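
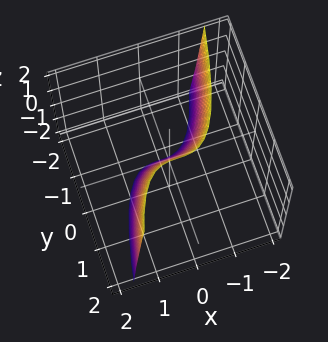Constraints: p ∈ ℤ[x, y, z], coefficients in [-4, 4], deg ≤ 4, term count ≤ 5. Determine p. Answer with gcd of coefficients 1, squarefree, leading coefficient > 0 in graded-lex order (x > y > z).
First, the degree is 3 — the shape is more complex than any degree-2 surface.
Then, against the integer gridlines: one x-axis crossing is at x = 0; it crosses the z-axis at the gridline z = 0; it meets the y-axis at y = 0 (among the integer gridlines).
Finally, fitting integer coefficients to these (and the overall shape) gives p.

2*x^3 - 3*y + z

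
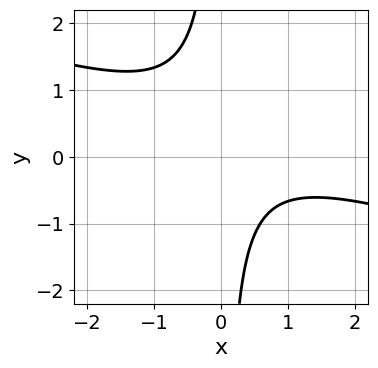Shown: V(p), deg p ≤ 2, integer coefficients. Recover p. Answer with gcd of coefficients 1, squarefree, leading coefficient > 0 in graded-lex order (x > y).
x^2 + 3*x*y - x + 2

Degree: no degree-1 curve has this shape, so deg p = 2.
Observable constraints: it misses every integer gridline on the x-axis; it misses every integer gridline on the y-axis.
Assembling these constraints gives the stated polynomial.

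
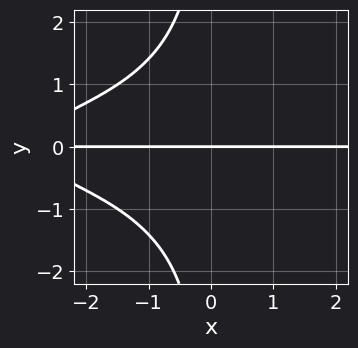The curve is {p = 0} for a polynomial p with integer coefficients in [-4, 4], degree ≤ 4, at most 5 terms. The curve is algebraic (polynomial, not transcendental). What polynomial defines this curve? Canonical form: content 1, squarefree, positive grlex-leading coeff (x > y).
x*y^3 + x*y + 3*y

First, the degree is 4 — a generic line meets the curve in up to 4 points.
Next, checking where it meets the axes: one y-axis crossing is at y = 0; every point of the x-axis in the box is on the curve.
Finally, solving for integer coefficients yields p as stated.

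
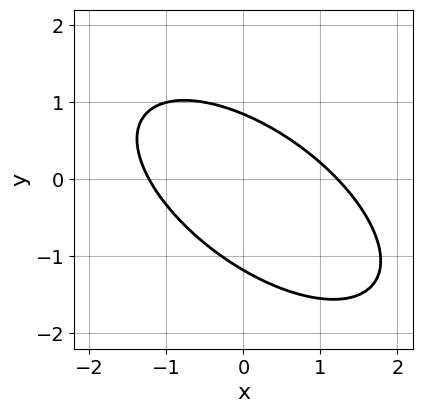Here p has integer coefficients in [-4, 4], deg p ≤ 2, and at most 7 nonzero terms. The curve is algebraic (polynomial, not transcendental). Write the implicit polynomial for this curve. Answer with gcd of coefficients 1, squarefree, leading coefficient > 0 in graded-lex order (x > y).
2*x^2 + 3*x*y + 3*y^2 + y - 3

1. Degree: a generic line meets the curve in up to 2 points, so deg p = 2.
2. Solving for integer coefficients yields p as stated.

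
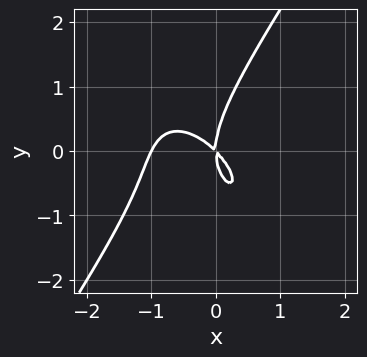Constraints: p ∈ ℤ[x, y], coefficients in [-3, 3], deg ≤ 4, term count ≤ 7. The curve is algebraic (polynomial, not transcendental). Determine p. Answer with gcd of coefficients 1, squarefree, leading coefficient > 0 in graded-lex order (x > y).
deg p = 3. The shape is more complex than any degree-2 curve.
From the axis intercepts and sections: it meets the y-axis at y = 0 (among the integer gridlines); among the integer gridlines, it crosses the x-axis at x ∈ {-1, 0}.
Fitting integer coefficients to these (and the overall shape) gives p.

2*x^3 + x^2*y - y^3 + 2*x^2 + 2*x*y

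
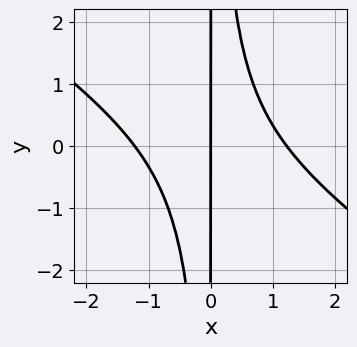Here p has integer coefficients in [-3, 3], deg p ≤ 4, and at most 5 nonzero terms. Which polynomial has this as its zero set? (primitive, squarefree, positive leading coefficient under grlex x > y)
1. The degree is 3 — a generic line meets the curve in up to 3 points.
2. From the visible intercepts: the visible y-axis segment lies entirely on the curve; it meets the x-axis at x = 0 (among the integer gridlines).
3. Together with the visible shape, these determine p as stated.

2*x^3 + 3*x^2*y - 3*x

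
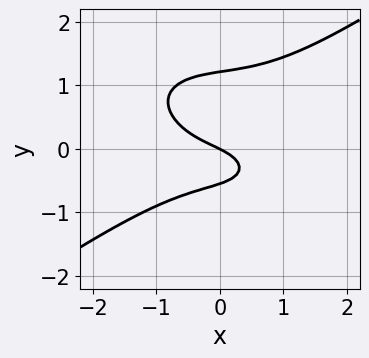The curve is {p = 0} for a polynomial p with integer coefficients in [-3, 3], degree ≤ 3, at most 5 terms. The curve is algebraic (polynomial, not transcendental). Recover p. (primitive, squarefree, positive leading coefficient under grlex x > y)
x^3 - 3*y^3 + 2*y^2 + x + 2*y

(a) The degree is 3 — a generic line meets the curve in up to 3 points.
(b) From the visible intercepts: it crosses the y-axis at the gridline y = 0; it crosses the x-axis at the gridline x = 0.
(c) Solving for integer coefficients yields p as stated.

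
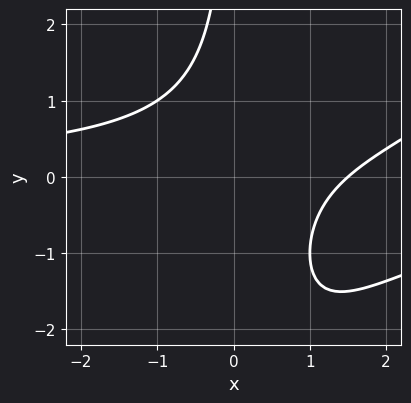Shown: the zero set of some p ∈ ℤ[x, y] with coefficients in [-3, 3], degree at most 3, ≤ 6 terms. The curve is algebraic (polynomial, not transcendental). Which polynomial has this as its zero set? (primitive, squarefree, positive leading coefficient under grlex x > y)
x^2*y - x*y^2 - 3*x*y + 2*x - 3

Degree: no degree-2 curve has this shape, so deg p = 3.
From the visible intercepts: it misses every integer gridline on the y-axis.
Matching integer coefficients to the picture gives p.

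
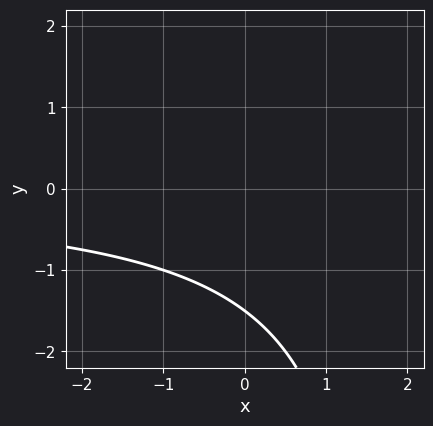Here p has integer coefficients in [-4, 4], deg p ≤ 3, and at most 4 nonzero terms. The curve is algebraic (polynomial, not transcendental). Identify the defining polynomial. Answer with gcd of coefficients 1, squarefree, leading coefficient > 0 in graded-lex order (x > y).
Degree: no degree-1 curve has this shape, so deg p = 2.
Checking where it meets the axes: the curve avoids every integer x-axis point in the box.
Together with the visible shape, these determine p as stated.

x*y - 2*y - 3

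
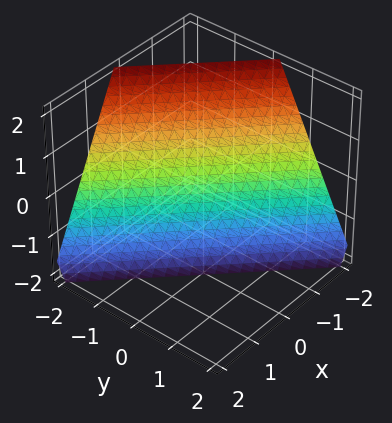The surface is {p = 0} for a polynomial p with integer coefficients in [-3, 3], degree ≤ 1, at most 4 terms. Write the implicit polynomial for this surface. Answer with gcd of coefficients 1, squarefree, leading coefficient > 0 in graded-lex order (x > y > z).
2*x + 2*y + z + 2

(a) The degree is 1 — every cross-section is a straight line — this is a plane.
(b) Observable constraints: it crosses the x-axis at the gridline x = -1; it crosses the y-axis at the gridline y = -1; one z-axis crossing is at z = -2.
(c) Putting this together gives p.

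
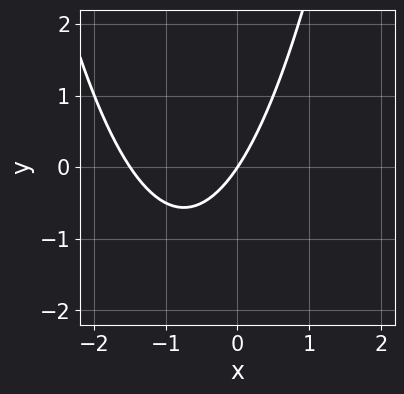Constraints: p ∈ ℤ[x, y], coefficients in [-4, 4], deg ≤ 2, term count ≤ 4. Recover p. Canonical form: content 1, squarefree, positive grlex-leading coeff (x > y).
2*x^2 + 3*x - 2*y

(a) deg p = 2. The shape is more complex than any degree-1 curve.
(b) From the axis intercepts and sections: it crosses the x-axis at the gridline x = 0; one y-axis crossing is at y = 0.
(c) These observations pin down the coefficients.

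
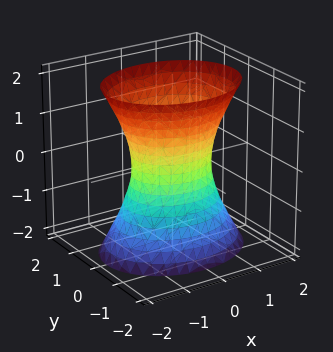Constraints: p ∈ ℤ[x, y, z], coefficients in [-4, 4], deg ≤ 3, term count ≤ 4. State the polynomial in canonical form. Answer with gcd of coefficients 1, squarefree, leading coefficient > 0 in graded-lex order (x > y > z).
The degree is 2 — an hourglass — one-sheet hyperboloid; a quadric.
Symmetries: mirror symmetry y ↦ −y ⇒ only even powers of y; the x ↦ −x reflection is a symmetry, so x appears only in even powers; mirror symmetry z ↦ −z ⇒ only even powers of z.
Reading off the gridlines: the x-axis gridline crossings are at x ∈ {-1, 1}; it misses every integer gridline on the z-axis.
Together with the visible shape, these determine p as stated.

2*x^2 + 3*y^2 - z^2 - 2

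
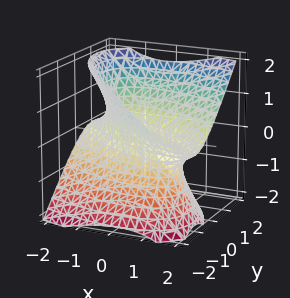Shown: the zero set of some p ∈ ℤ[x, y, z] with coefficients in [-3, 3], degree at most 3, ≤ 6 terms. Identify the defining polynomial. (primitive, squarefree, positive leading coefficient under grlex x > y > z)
x^2 + 2*x*y - 2*x*z + 2*y^2 - 2*z^2 - 2

(a) deg p = 2.
(b) From the axis intercepts and sections: among the integer gridlines, it crosses the y-axis at y ∈ {-1, 1}; no z-intercept at any integer in the box.
(c) The integer polynomial consistent with all of this is the stated p.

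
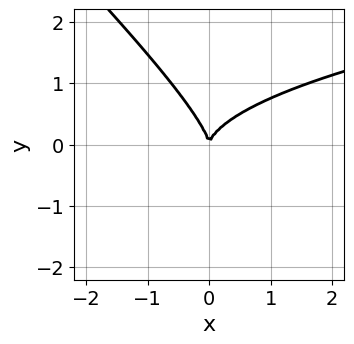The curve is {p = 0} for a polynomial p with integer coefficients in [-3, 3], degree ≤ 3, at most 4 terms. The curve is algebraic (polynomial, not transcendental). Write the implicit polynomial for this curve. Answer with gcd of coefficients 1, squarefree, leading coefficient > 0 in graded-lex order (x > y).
First, deg p = 3. A generic line meets the curve in up to 3 points.
Then, reading off the gridlines: it crosses the y-axis at the gridline y = 0; one x-axis crossing is at x = 0.
Finally, the integer polynomial consistent with all of this is the stated p.

x*y^2 + y^3 - x^2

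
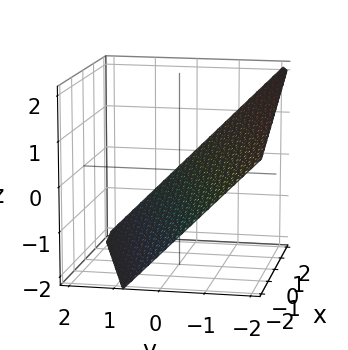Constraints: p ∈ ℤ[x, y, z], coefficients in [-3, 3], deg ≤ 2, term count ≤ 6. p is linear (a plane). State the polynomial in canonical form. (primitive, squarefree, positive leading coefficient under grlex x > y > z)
(a) Degree: the surface is flat (a plane), so deg p = 1.
(b) Against the integer gridlines: it crosses the x-axis at the gridline x = 2.
(c) Solving for integer coefficients yields p as stated.

x - 3*y - 3*z - 2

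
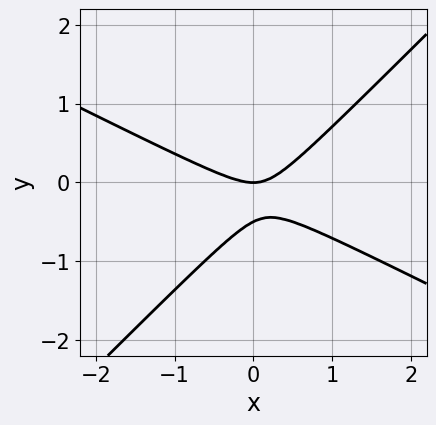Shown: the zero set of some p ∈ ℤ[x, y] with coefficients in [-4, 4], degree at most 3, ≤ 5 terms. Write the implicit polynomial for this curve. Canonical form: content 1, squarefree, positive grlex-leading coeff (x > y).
First, deg p = 2. A generic line meets the curve in up to 2 points.
Next, checking where it meets the axes: it meets the y-axis at y = 0 (among the integer gridlines); it crosses the x-axis at the gridline x = 0.
Finally, putting this together gives p.

x^2 + x*y - 2*y^2 - y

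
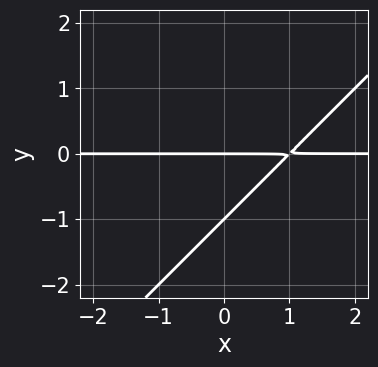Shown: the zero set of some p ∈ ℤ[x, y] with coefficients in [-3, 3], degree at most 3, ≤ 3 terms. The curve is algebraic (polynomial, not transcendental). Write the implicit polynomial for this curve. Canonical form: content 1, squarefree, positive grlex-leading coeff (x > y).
x*y - y^2 - y

First, degree: a generic line meets the curve in up to 2 points, so deg p = 2.
Then, checking where it meets the axes: every point of the x-axis in the box is on the curve; among the integer gridlines, it crosses the y-axis at y ∈ {-1, 0}.
Finally, the integer polynomial consistent with all of this is the stated p.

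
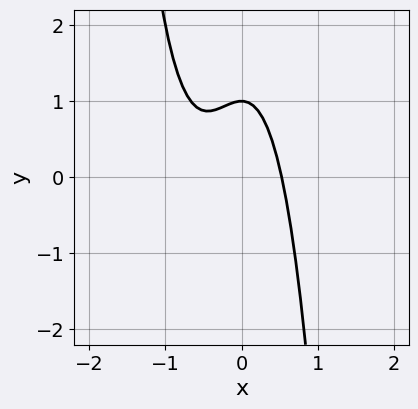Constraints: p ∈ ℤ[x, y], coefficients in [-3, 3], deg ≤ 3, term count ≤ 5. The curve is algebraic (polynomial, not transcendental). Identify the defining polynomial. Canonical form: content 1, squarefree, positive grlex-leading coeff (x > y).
3*x^3 + 2*x^2 + y - 1

1. Degree: the shape is more complex than any degree-2 curve, so deg p = 3.
2. From the axis intercepts and sections: it meets the y-axis at y = 1 (among the integer gridlines).
3. Together with the visible shape, these determine p as stated.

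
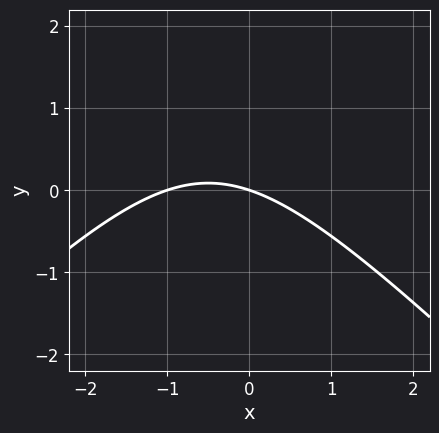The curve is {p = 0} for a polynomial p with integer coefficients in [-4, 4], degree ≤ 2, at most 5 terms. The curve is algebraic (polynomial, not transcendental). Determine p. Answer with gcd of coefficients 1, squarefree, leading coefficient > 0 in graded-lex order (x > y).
x^2 - y^2 + x + 3*y

(a) deg p = 2.
(b) Reading off the gridlines: among the integer gridlines, it crosses the x-axis at x ∈ {-1, 0}; one y-axis crossing is at y = 0.
(c) Matching integer coefficients to the picture gives p.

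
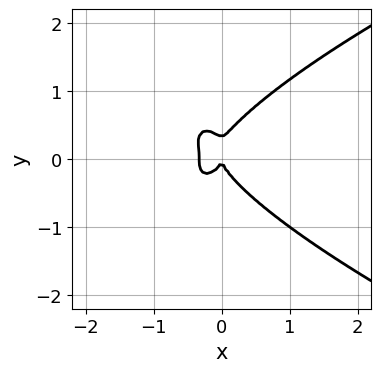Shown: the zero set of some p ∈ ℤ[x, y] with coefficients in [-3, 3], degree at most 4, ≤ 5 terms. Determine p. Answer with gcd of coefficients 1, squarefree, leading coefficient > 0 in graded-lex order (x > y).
1. Degree: a generic line meets the curve in up to 4 points, so deg p = 4.
2. Observable constraints: one x-axis crossing is at x = 0; one y-axis crossing is at y = 0.
3. These observations pin down the coefficients.

3*y^4 - 3*x^3 - y^3 - x^2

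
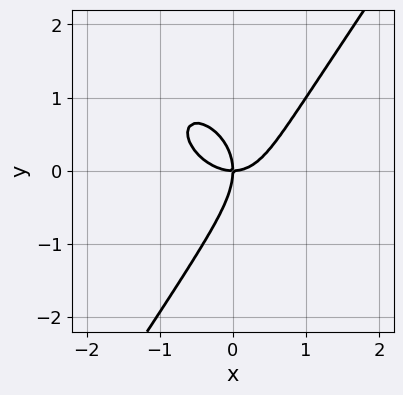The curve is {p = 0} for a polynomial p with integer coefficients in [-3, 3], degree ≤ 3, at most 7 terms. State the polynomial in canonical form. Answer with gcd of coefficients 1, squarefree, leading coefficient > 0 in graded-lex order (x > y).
3*x^3 + x^2*y + x*y^2 - 2*y^3 - 3*x*y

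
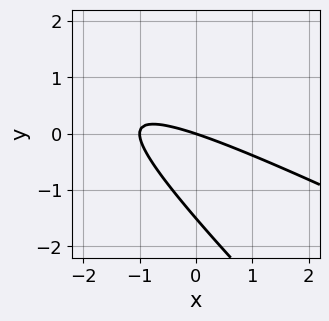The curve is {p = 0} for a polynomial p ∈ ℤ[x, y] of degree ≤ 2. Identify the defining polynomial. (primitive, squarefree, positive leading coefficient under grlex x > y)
First, degree: a generic line meets the curve in up to 2 points, so deg p = 2.
Then, from the visible intercepts: it meets the y-axis at y = 0 (among the integer gridlines); among the integer gridlines, it crosses the x-axis at x ∈ {-1, 0}.
Finally, assembling these constraints gives the stated polynomial.

x^2 + 3*x*y + 2*y^2 + x + 3*y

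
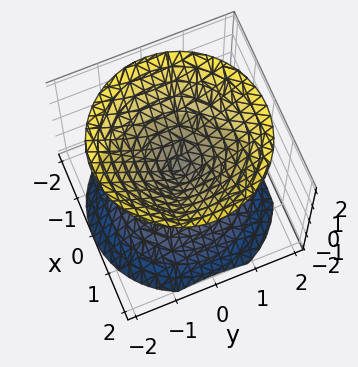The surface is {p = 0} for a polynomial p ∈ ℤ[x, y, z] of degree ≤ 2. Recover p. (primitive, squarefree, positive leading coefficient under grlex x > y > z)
x^2 + y^2 - z^2

(a) I count 2 distinct pieces. Treating them together as one polynomial.
(b) Degree: two nappes meeting at a single point; a quadric, so deg p = 2.
(c) Symmetries: the z-axis is an axis of rotation, so x and y enter only as x² + y²; mirror symmetry z ↦ −z ⇒ only even powers of z.
(d) Checking where it meets the axes: a circular section at z = -1 has radius exactly 1; it meets the y-axis at y = 0 (among the integer gridlines); one x-axis crossing is at x = 0.
(e) Matching integer coefficients to the picture gives p.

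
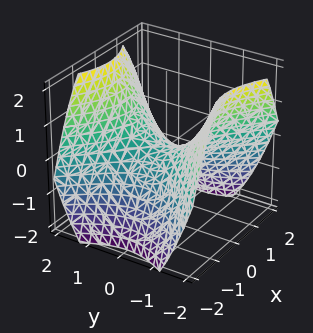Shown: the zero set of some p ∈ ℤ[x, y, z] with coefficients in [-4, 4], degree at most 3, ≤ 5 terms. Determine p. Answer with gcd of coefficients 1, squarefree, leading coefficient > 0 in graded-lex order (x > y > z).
2*x^2 - 2*y^2 + 3*z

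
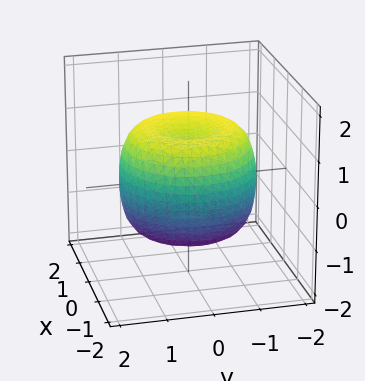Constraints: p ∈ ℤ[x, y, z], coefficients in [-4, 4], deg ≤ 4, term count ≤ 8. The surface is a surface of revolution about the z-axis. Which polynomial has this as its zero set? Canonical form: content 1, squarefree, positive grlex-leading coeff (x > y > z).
2*x^4 + 4*x^2*y^2 + 2*y^4 - 3*x^2 - 3*y^2 + 3*z^2 - 3

deg p = 4. A generic line meets the surface in up to 4 points.
Symmetries: the surface is invariant under rotation about z: p = q(x² + y², z).
Reading off the gridlines: a circular section at z = 0 has radius between 1 and 2; among the integer gridlines, it crosses the z-axis at z ∈ {-1, 1}.
Putting this together gives p.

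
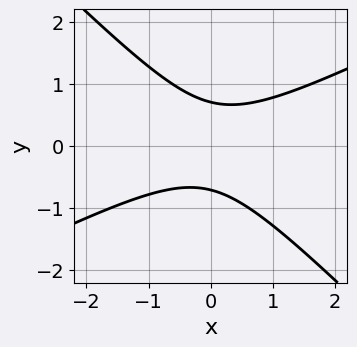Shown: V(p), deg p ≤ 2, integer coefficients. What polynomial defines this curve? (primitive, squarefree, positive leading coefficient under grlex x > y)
1. The degree is 2 — no degree-1 curve has this shape.
2. From the axis intercepts and sections: the curve avoids every integer x-axis point in the box.
3. Putting this together gives p.

x^2 - x*y - 2*y^2 + 1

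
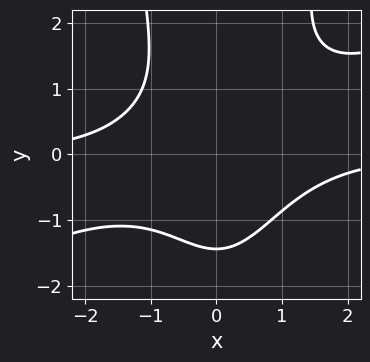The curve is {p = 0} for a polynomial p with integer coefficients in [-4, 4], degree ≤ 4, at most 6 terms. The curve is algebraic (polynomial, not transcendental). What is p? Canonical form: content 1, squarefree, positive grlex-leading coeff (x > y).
x^3*y - 2*x^2*y^2 + y^3 + 3

(a) Degree: no degree-3 curve has this shape, so deg p = 4.
(b) From the axis intercepts and sections: no x-intercept at any integer in the box.
(c) Together with the visible shape, these determine p as stated.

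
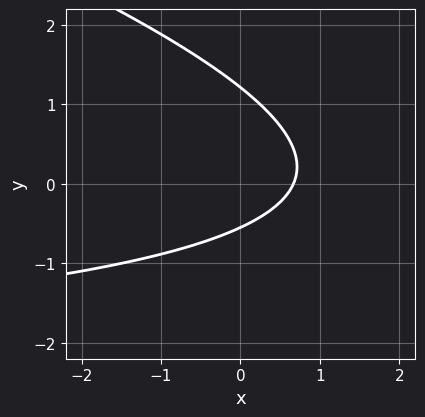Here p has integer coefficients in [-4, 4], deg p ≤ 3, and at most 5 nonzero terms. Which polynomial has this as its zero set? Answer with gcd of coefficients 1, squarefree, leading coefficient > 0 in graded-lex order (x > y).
x*y + 3*y^2 + 3*x - 2*y - 2

The degree is 2 — a generic line meets the curve in up to 2 points.
Solving for integer coefficients yields p as stated.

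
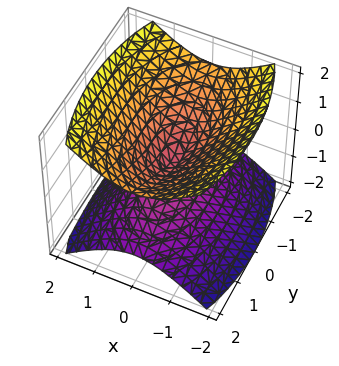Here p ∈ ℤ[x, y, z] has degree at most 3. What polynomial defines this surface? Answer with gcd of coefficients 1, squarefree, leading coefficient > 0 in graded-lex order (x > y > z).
3*x^2 + y^2 - 3*z^2

There are 2 components. Treating them together as one polynomial.
deg p = 2. A double cone through the origin; a quadric.
Symmetries: it's symmetric under y → −y, forcing even powers of y; it's symmetric under x → −x, forcing even powers of x; it's symmetric under z → −z, forcing even powers of z.
From the axis intercepts and sections: it crosses the y-axis at the gridline y = 0; it crosses the x-axis at the gridline x = 0.
Putting this together gives p.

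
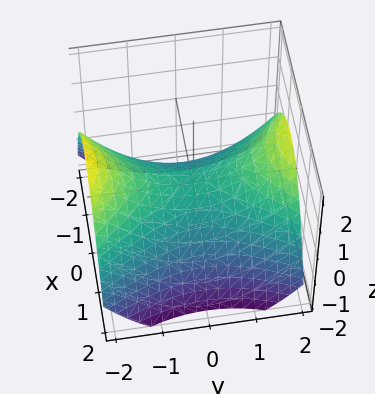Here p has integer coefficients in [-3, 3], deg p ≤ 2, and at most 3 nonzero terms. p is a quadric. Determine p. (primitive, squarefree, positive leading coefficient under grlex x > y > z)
2*x^2 - y^2 + 3*z

First, degree: a hyperbolic paraboloid; a quadric, so deg p = 2.
Next, symmetries: the y ↦ −y reflection is a symmetry, so y appears only in even powers; mirror symmetry x ↦ −x ⇒ only even powers of x.
Next, reading off the gridlines: one y-axis crossing is at y = 0; it meets the x-axis at x = 0 (among the integer gridlines).
Finally, putting this together gives p.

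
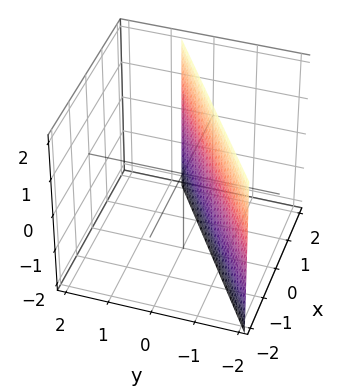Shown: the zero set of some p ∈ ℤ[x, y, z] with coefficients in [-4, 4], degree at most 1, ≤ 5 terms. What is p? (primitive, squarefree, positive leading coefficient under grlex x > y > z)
2*x - 3*y - 2

(a) deg p = 1. The surface is flat (a plane).
(b) Observable constraints: it meets the x-axis at x = 1 (among the integer gridlines); the surface avoids every integer z-axis point in the box.
(c) Putting this together gives p.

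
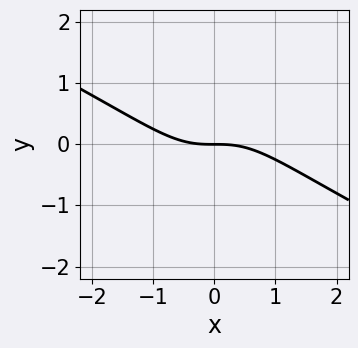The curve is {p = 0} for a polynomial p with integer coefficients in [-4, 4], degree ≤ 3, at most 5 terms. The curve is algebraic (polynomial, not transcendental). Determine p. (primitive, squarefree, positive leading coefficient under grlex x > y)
x^3 + 2*x^2*y + 2*y

First, degree: no degree-2 curve has this shape, so deg p = 3.
Next, observable constraints: it crosses the x-axis at the gridline x = 0; it crosses the y-axis at the gridline y = 0.
Finally, together with the visible shape, these determine p as stated.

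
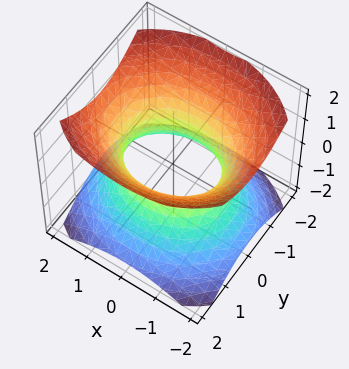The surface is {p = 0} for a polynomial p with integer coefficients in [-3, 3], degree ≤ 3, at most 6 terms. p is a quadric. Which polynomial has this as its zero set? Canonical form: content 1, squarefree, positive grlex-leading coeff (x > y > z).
1. deg p = 2.
2. Symmetries: the x ↦ −x reflection is a symmetry, so x appears only in even powers; it's symmetric under y → −y, forcing even powers of y; it's symmetric under z → −z, forcing even powers of z.
3. Against the integer gridlines: the surface avoids every integer z-axis point in the box; the y-axis gridline crossings are at y ∈ {-1, 1}.
4. Putting this together gives p.

2*x^2 + 3*y^2 - 3*z^2 - 3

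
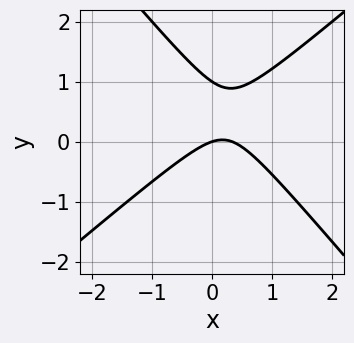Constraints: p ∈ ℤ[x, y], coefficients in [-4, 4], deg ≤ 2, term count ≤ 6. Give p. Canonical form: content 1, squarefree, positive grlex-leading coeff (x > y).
1. deg p = 2. The shape is more complex than any degree-1 curve.
2. From the axis intercepts and sections: among the integer gridlines, it crosses the y-axis at y ∈ {0, 1}; it crosses the x-axis at the gridline x = 0.
3. Assembling these constraints gives the stated polynomial.

3*x^2 - x*y - 3*y^2 - x + 3*y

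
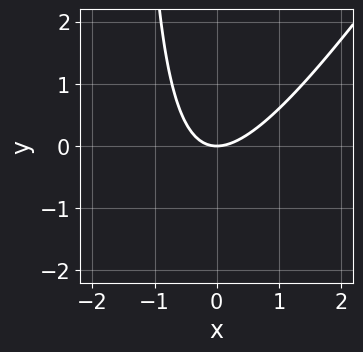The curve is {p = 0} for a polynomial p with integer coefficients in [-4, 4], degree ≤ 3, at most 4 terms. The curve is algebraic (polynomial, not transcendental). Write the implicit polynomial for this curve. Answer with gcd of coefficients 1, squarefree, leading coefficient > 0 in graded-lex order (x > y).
First, the degree is 2 — the shape is more complex than any degree-1 curve.
Next, against the integer gridlines: it meets the x-axis at x = 0 (among the integer gridlines); one y-axis crossing is at y = 0.
Finally, putting this together gives p.

3*x^2 - 2*x*y - 3*y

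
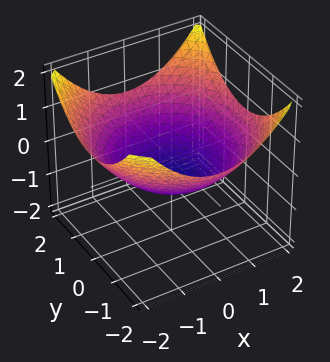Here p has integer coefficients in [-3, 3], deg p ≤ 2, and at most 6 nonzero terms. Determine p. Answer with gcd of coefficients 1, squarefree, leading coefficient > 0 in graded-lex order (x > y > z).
x^2 + y^2 - 3*z - 2

First, deg p = 2. The shape is more complex than any degree-1 surface.
Next, symmetries: the surface is invariant under rotation about z: p = q(x² + y², z).
Next, observable constraints: a circular section at z = 0 has radius between 1 and 2.
Finally, putting this together gives p.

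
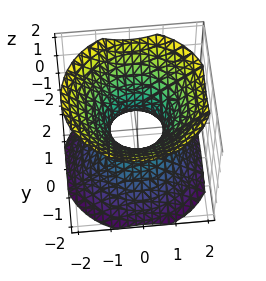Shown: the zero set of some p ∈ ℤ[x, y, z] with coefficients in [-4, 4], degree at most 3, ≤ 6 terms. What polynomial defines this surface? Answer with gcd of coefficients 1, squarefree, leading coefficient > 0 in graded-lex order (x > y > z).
3*x^2 + 3*y^2 - 3*z^2 - 2

1. The degree is 2 — no degree-1 surface has this shape.
2. Symmetries: the z-axis is an axis of rotation, so x and y enter only as x² + y².
3. Checking where it meets the axes: a circular section at z = 1 has radius between 1 and 2; no z-intercept at any integer in the box.
4. Putting this together gives p.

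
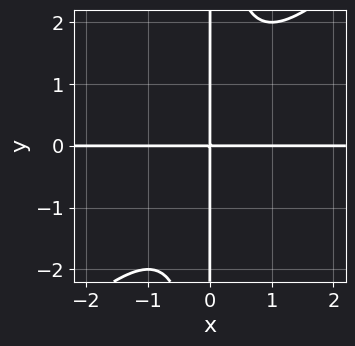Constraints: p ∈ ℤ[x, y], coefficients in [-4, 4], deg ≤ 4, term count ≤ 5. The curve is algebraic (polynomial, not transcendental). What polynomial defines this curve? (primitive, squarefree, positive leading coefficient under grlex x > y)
First, the degree is 4 — a generic line meets the curve in up to 4 points.
Then, from the visible intercepts: every point of the y-axis in the box is on the curve; the visible x-axis segment lies entirely on the curve.
Finally, putting this together gives p.

x^3*y - x^2*y^2 + x*y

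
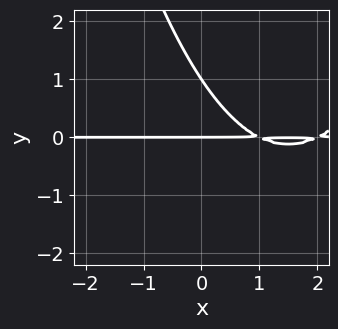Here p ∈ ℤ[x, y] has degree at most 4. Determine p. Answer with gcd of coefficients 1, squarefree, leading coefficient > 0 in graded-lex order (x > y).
x^2*y - 3*x*y - 2*y^2 + 2*y

(a) The degree is 3 — no degree-2 curve has this shape.
(b) Checking where it meets the axes: among the integer gridlines, it crosses the y-axis at y ∈ {0, 1}; every point of the x-axis in the box is on the curve.
(c) Putting this together gives p.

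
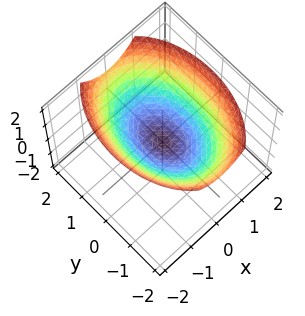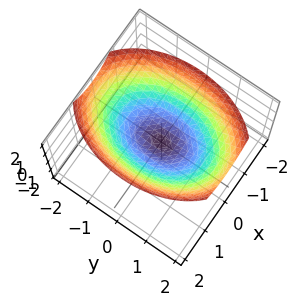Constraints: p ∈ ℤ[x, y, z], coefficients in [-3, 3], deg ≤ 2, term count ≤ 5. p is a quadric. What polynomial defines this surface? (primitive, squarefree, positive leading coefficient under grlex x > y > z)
2*x^2 + y^2 - 3*z

First, degree: a single bowl opening along one axis; a quadric, so deg p = 2.
Next, symmetries: the y ↦ −y reflection is a symmetry, so y appears only in even powers; mirror symmetry x ↦ −x ⇒ only even powers of x.
Next, checking where it meets the axes: it meets the z-axis at z = 0 (among the integer gridlines); one y-axis crossing is at y = 0; one x-axis crossing is at x = 0.
Finally, the integer polynomial consistent with all of this is the stated p.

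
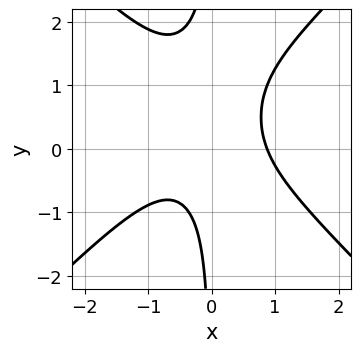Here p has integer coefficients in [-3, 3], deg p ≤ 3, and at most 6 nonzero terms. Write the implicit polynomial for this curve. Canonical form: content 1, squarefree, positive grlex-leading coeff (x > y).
First, the degree is 3 — no degree-2 curve has this shape.
Next, observable constraints: the curve avoids every integer y-axis point in the box.
Finally, solving for integer coefficients yields p as stated.

3*x^3 - 3*x*y^2 + 3*x*y - 2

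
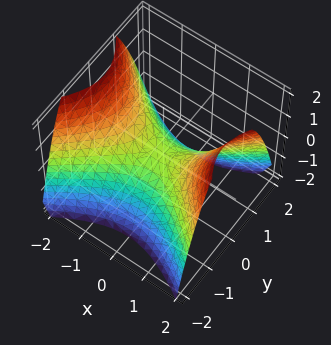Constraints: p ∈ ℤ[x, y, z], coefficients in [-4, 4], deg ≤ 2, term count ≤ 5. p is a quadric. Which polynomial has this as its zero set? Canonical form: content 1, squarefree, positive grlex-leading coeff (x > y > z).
1. Degree: a saddle surface; a quadric, so deg p = 2.
2. Symmetries: it's symmetric under x → −x, forcing even powers of x; the y ↦ −y reflection is a symmetry, so y appears only in even powers.
3. Checking where it meets the axes: it meets the y-axis at y = 0 (among the integer gridlines); one x-axis crossing is at x = 0; it crosses the z-axis at the gridline z = 0.
4. Solving for integer coefficients yields p as stated.

2*x^2 - 3*y^2 - 3*z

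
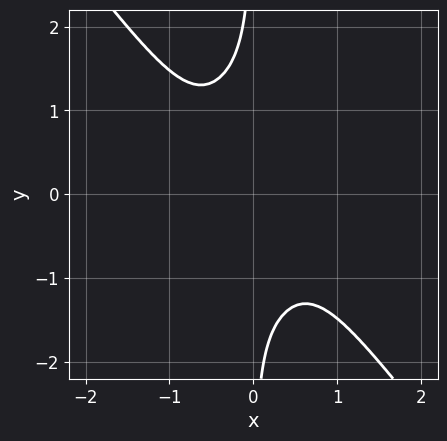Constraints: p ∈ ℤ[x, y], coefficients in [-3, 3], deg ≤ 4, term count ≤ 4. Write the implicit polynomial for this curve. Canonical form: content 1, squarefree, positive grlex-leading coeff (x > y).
3*x^4 - x^3*y + 2*x*y^3 + 2

(a) deg p = 4.
(b) From the axis intercepts and sections: it misses every integer gridline on the y-axis; it misses every integer gridline on the x-axis.
(c) Putting this together gives p.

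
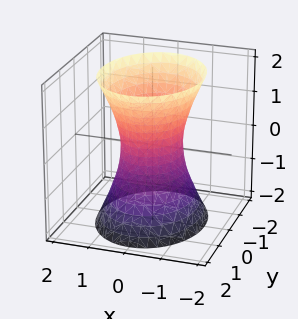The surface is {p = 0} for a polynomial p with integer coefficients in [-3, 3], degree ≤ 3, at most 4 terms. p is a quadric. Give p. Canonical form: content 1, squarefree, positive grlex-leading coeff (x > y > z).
First, deg p = 2. An hourglass — one-sheet hyperboloid; a quadric.
Next, symmetries: the z ↦ −z reflection is a symmetry, so z appears only in even powers; mirror symmetry x ↦ −x ⇒ only even powers of x; it's symmetric under y → −y, forcing even powers of y.
Then, from the axis intercepts and sections: the surface avoids every integer z-axis point in the box; the y-axis gridline crossings are at y ∈ {-1, 1}.
Finally, matching integer coefficients to the picture gives p.

3*x^2 + 2*y^2 - z^2 - 2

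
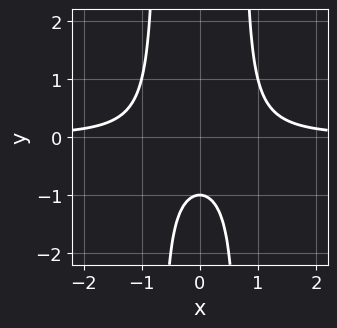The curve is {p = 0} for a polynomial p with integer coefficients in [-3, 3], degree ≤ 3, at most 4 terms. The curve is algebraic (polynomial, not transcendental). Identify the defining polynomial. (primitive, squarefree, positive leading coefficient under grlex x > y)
2*x^2*y - y - 1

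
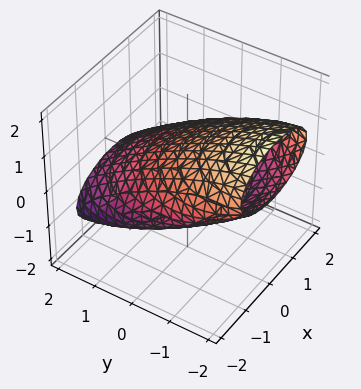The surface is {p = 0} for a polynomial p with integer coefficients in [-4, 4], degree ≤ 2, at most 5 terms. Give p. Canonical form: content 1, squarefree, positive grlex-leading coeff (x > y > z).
x^2 + y^2 + 3*y*z + 3*z^2 - 3

1. Degree: a generic line meets the surface in up to 2 points, so deg p = 2.
2. Observable constraints: among the integer gridlines, it crosses the z-axis at z ∈ {-1, 1}.
3. Fitting integer coefficients to these (and the overall shape) gives p.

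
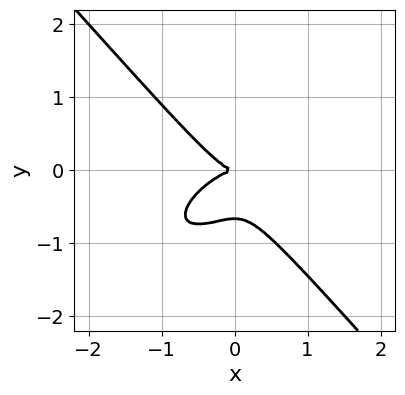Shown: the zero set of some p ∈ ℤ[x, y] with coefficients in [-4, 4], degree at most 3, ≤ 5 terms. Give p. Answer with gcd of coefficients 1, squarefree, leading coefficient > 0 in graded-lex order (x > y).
1. Degree: a generic line meets the curve in up to 3 points, so deg p = 3.
2. Checking where it meets the axes: it meets the x-axis at x = 0 (among the integer gridlines); it meets the y-axis at y = 0 (among the integer gridlines).
3. Fitting integer coefficients to these (and the overall shape) gives p.

2*x^3 - 2*x^2*y + 3*y^3 + 2*y^2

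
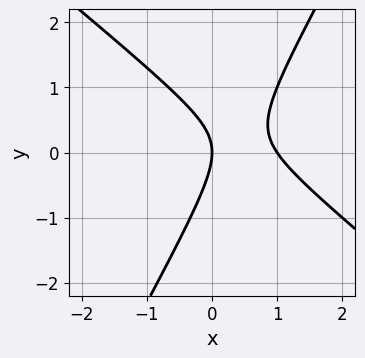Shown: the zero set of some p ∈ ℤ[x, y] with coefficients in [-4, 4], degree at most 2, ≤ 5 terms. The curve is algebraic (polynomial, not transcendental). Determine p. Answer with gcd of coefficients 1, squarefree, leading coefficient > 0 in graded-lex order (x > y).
First, the degree is 2 — a generic line meets the curve in up to 2 points.
Then, from the axis intercepts and sections: it crosses the y-axis at the gridline y = 0; the x-axis gridline crossings are at x ∈ {0, 1}.
Finally, assembling these constraints gives the stated polynomial.

3*x^2 + 2*x*y - 2*y^2 - 3*x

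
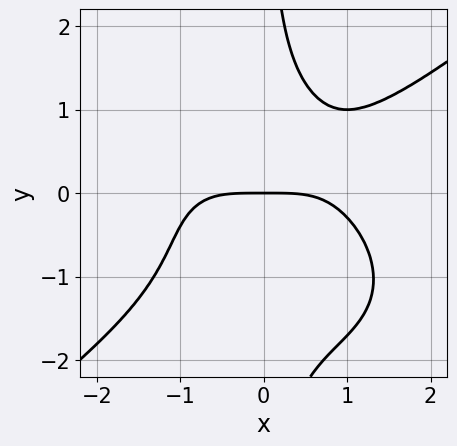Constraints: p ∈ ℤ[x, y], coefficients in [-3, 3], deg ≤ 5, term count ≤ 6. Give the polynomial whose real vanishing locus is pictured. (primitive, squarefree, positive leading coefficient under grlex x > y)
x^4 - 2*x*y^3 - 2*x*y^2 + 3*y

deg p = 4. A generic line meets the curve in up to 4 points.
From the axis intercepts and sections: one y-axis crossing is at y = 0; one x-axis crossing is at x = 0.
These observations pin down the coefficients.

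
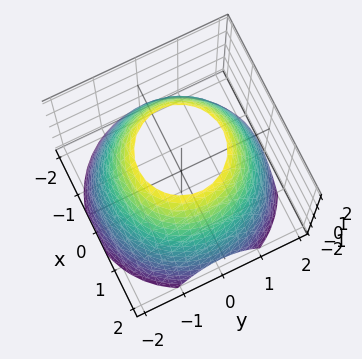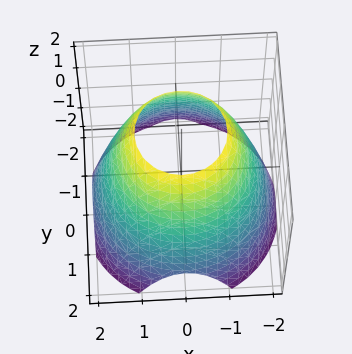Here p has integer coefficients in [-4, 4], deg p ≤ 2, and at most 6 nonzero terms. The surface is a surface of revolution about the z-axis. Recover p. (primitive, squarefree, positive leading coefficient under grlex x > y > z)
x^2 + y^2 + z - 3

1. The degree is 2 — a generic line meets the surface in up to 2 points.
2. Symmetries: the surface is invariant under rotation about z: p = q(x² + y², z).
3. Reading off the gridlines: no z-intercept at any integer in the box; a circular section at z = 0 has radius between 1 and 2.
4. Assembling these constraints gives the stated polynomial.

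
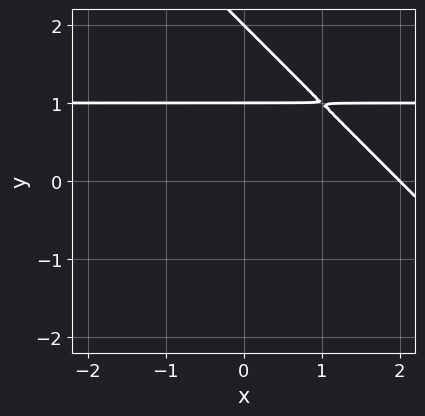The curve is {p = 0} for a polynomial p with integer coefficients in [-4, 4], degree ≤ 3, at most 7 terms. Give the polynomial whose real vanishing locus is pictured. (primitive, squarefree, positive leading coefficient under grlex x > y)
First, degree: no degree-1 curve has this shape, so deg p = 2.
Then, observable constraints: one x-axis crossing is at x = 2; among the integer gridlines, it crosses the y-axis at y ∈ {1, 2}.
Finally, solving for integer coefficients yields p as stated.

x*y + y^2 - x - 3*y + 2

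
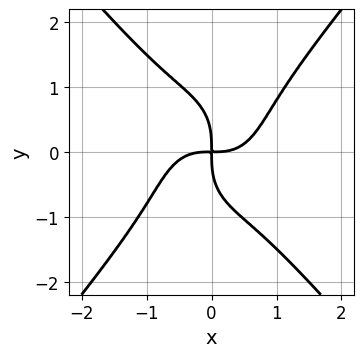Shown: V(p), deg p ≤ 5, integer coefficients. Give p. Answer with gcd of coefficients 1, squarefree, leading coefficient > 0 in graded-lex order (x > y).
The degree is 4 — no degree-3 curve has this shape.
From the visible intercepts: it crosses the x-axis at the gridline x = 0; it meets the y-axis at y = 0 (among the integer gridlines).
Together with the visible shape, these determine p as stated.

2*x^4 - y^4 - 2*x*y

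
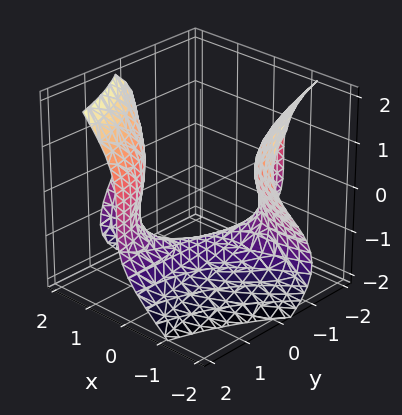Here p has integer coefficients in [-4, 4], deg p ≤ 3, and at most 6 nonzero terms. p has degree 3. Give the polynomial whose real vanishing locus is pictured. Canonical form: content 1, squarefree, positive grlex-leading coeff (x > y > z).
First, the degree is 3 — no degree-2 surface has this shape.
Then, checking where it meets the axes: it misses every integer gridline on the x-axis; no y-intercept at any integer in the box.
Finally, assembling these constraints gives the stated polynomial.

x^2*z - z^3 + 3*x*y - 2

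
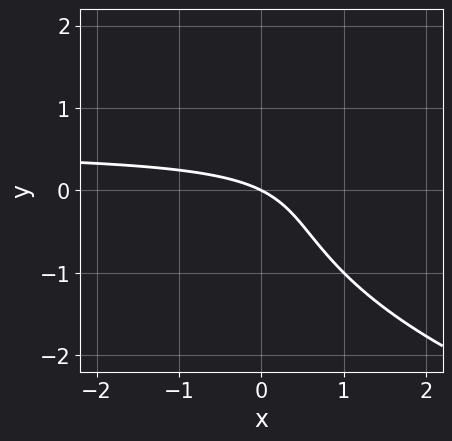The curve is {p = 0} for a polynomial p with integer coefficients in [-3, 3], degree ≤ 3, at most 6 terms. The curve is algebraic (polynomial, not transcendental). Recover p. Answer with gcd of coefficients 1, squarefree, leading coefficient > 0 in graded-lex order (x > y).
y^3 - 2*x*y + x + 2*y

(a) deg p = 3. No degree-2 curve has this shape.
(b) Against the integer gridlines: it crosses the x-axis at the gridline x = 0; it meets the y-axis at y = 0 (among the integer gridlines).
(c) The integer polynomial consistent with all of this is the stated p.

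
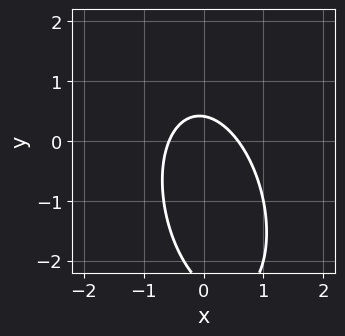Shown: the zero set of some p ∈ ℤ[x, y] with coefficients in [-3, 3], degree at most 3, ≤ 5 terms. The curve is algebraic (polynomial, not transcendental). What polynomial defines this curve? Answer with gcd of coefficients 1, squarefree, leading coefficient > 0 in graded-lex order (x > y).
3*x^2 + x*y + y^2 + 2*y - 1

(a) Degree: the shape is more complex than any degree-1 curve, so deg p = 2.
(b) The integer polynomial consistent with all of this is the stated p.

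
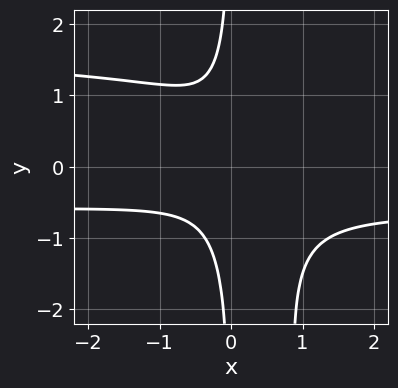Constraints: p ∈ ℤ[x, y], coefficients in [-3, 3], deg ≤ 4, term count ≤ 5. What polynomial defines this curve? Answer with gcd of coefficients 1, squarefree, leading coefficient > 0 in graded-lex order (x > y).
2*x^2*y^2 - 2*x^2*y - 2*x*y^2 - 2*x^2 - 1

First, degree: no degree-3 curve has this shape, so deg p = 4.
Then, from the axis intercepts and sections: it misses every integer gridline on the y-axis; the curve avoids every integer x-axis point in the box.
Finally, putting this together gives p.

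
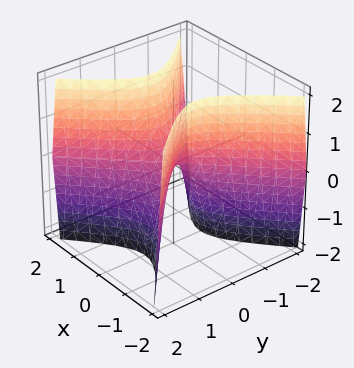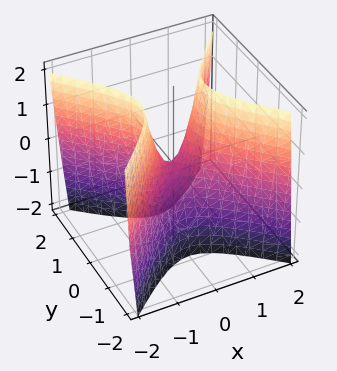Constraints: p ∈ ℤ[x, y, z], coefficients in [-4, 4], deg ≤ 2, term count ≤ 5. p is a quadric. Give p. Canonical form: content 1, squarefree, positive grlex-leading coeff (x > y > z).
Degree: a saddle surface; a quadric, so deg p = 2.
Symmetries: the y ↦ −y reflection is a symmetry, so y appears only in even powers; it's symmetric under x → −x, forcing even powers of x.
Reading off the gridlines: it crosses the z-axis at the gridline z = 0; one x-axis crossing is at x = 0; it meets the y-axis at y = 0 (among the integer gridlines).
The integer polynomial consistent with all of this is the stated p.

3*x^2 - 3*y^2 - z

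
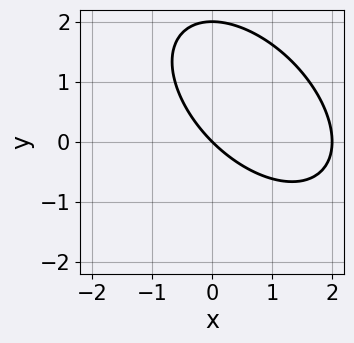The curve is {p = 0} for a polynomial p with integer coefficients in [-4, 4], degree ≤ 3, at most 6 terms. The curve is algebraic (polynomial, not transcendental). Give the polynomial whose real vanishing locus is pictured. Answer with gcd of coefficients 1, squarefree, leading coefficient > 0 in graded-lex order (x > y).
x^2 + x*y + y^2 - 2*x - 2*y

(a) Degree: the shape is more complex than any degree-1 curve, so deg p = 2.
(b) Reading off the gridlines: among the integer gridlines, it crosses the y-axis at y ∈ {0, 2}; among the integer gridlines, it crosses the x-axis at x ∈ {0, 2}.
(c) Matching integer coefficients to the picture gives p.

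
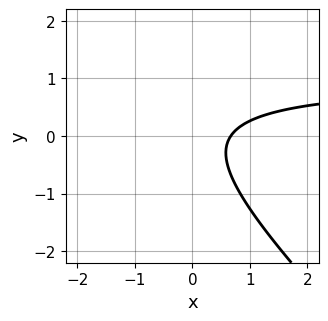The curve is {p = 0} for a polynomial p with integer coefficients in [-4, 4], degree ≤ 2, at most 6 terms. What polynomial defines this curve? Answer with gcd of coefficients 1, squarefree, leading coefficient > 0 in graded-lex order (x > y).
3*x*y + 3*y^2 - 3*x + 2

(a) deg p = 2. The shape is more complex than any degree-1 curve.
(b) Checking where it meets the axes: no y-intercept at any integer in the box.
(c) Putting this together gives p.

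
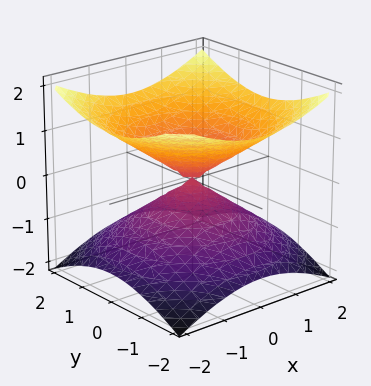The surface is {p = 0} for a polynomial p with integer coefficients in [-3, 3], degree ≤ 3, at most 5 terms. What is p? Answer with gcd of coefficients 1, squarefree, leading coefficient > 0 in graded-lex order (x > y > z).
(a) The degree is 2 — a double cone through the origin; a quadric.
(b) Symmetries: it's symmetric under z → −z, forcing even powers of z; every cross-section ⟂ z is a circle, so x, y appear only via x² + y².
(c) Reading off the gridlines: it meets the y-axis at y = 0 (among the integer gridlines); a circular section at z = -1 has radius between 1 and 2; it crosses the x-axis at the gridline x = 0.
(d) The integer polynomial consistent with all of this is the stated p.

x^2 + y^2 - 2*z^2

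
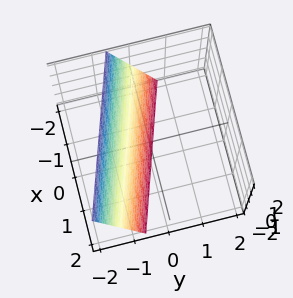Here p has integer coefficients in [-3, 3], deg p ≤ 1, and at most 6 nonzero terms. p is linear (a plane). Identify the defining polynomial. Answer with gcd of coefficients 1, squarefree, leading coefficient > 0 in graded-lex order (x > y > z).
deg p = 1. The surface is flat (a plane).
From the visible intercepts: it crosses the z-axis at the gridline z = -2; it crosses the x-axis at the gridline x = -2.
Solving for integer coefficients yields p as stated.

x + 3*y + z + 2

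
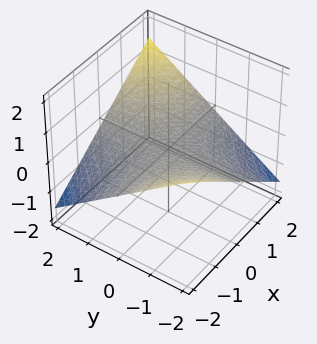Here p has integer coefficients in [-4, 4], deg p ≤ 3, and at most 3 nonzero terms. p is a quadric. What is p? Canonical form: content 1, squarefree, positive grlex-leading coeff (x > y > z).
(a) deg p = 2. A hyperbolic paraboloid; a quadric.
(b) Observable constraints: every point of the x-axis in the box is on the surface; one z-axis crossing is at z = 0.
(c) Assembling these constraints gives the stated polynomial. Check: (0, -2, 0) on the y-axis lies on the surface, and p(0, -2, 0) = 0. ✓

x*y - 3*z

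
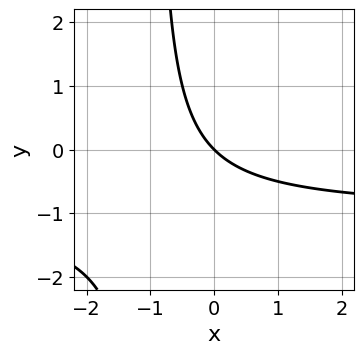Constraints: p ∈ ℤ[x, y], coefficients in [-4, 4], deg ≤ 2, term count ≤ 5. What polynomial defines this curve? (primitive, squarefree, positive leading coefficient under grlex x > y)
x*y + x + y

First, degree: no degree-1 curve has this shape, so deg p = 2.
Next, reading off the gridlines: it crosses the x-axis at the gridline x = 0; it crosses the y-axis at the gridline y = 0.
Finally, assembling these constraints gives the stated polynomial.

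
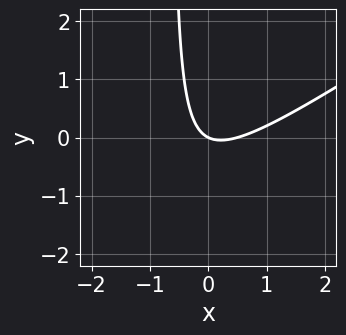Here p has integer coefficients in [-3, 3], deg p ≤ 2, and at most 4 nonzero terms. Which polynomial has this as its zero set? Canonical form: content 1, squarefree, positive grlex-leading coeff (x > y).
2*x^2 - 3*x*y - x - 2*y

1. Degree: a generic line meets the curve in up to 2 points, so deg p = 2.
2. Observable constraints: it meets the y-axis at y = 0 (among the integer gridlines); it crosses the x-axis at the gridline x = 0.
3. Putting this together gives p.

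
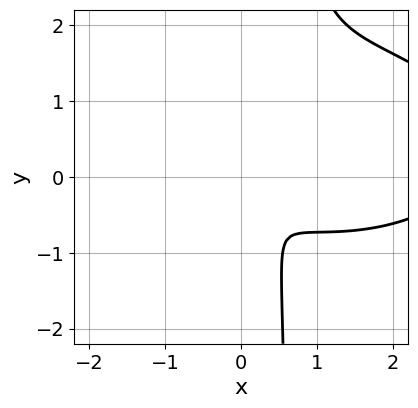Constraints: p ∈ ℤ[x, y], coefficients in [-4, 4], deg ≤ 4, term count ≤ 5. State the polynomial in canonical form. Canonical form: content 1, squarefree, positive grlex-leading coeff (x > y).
x^3 + 3*x*y^2 - 3*x^2 - 2*x*y - 2*y^2

1. Degree: no degree-2 curve has this shape, so deg p = 3.
2. Solving for integer coefficients yields p as stated.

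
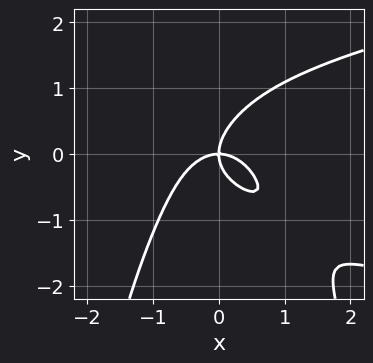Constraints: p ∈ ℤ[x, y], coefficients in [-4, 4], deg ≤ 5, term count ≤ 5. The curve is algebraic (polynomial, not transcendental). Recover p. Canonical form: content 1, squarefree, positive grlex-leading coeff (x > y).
(a) Degree: the shape is more complex than any degree-3 curve, so deg p = 4.
(b) Against the integer gridlines: one x-axis crossing is at x = 0; it crosses the y-axis at the gridline y = 0.
(c) Putting this together gives p.

3*x^2*y^2 - 3*x^3 - x*y^2 + 3*y^3 - 3*x*y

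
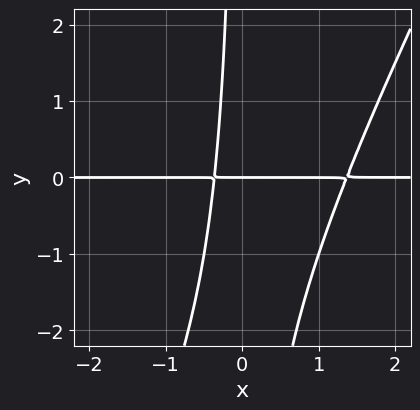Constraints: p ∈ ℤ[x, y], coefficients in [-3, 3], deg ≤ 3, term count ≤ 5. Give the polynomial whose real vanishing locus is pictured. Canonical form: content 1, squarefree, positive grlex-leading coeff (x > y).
2*x^2*y - x*y^2 - 2*x*y - y

1. The degree is 3 — no degree-2 curve has this shape.
2. From the axis intercepts and sections: one y-axis crossing is at y = 0; every point of the x-axis in the box is on the curve.
3. The integer polynomial consistent with all of this is the stated p.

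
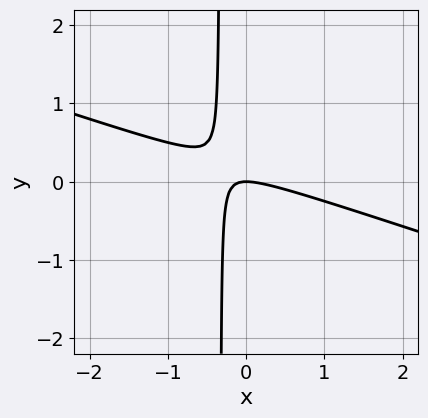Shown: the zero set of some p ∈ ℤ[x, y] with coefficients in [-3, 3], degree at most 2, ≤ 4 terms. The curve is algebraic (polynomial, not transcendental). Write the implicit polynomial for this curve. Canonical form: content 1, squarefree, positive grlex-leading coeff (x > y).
x^2 + 3*x*y + y

1. deg p = 2. No degree-1 curve has this shape.
2. Checking where it meets the axes: one x-axis crossing is at x = 0; one y-axis crossing is at y = 0.
3. Putting this together gives p.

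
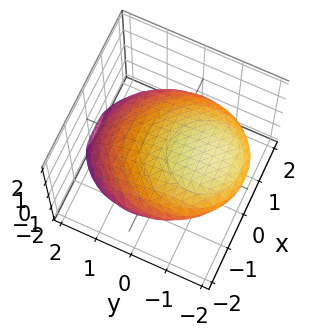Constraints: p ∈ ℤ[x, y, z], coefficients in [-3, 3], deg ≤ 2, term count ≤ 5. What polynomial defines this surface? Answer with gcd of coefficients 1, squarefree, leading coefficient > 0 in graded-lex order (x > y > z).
(a) deg p = 2. The shape is more complex than any degree-1 surface.
(b) Reading off the gridlines: among the integer gridlines, it crosses the z-axis at z ∈ {-1, 1}.
(c) These observations pin down the coefficients.

x^2 + y^2 + 2*y*z + 3*z^2 - 3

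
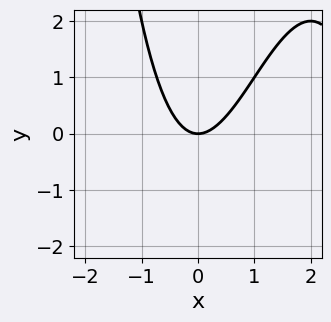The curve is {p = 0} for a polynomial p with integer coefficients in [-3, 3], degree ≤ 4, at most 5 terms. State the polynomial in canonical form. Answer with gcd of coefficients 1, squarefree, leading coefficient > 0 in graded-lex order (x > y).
x^3 - 3*x^2 + 2*y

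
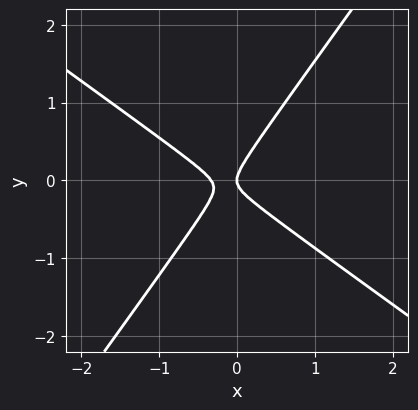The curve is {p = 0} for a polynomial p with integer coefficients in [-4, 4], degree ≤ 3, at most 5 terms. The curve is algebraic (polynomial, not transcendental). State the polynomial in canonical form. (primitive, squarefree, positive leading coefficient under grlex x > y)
3*x^2 + 2*x*y - 3*y^2 + x

Degree: no degree-1 curve has this shape, so deg p = 2.
Against the integer gridlines: it crosses the y-axis at the gridline y = 0; it crosses the x-axis at the gridline x = 0.
Fitting integer coefficients to these (and the overall shape) gives p.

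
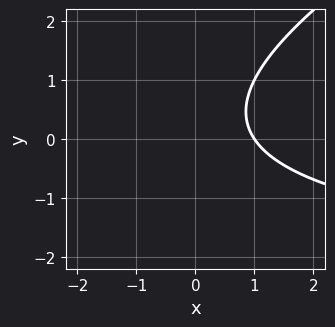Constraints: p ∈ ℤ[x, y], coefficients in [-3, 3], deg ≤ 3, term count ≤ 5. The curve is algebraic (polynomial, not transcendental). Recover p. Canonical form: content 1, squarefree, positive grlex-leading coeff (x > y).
x*y - 2*y^2 + 3*x + y - 3

(a) deg p = 2. A generic line meets the curve in up to 2 points.
(b) Observable constraints: it misses every integer gridline on the y-axis; one x-axis crossing is at x = 1.
(c) These observations pin down the coefficients.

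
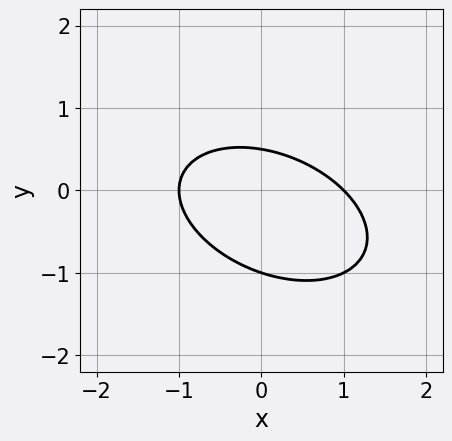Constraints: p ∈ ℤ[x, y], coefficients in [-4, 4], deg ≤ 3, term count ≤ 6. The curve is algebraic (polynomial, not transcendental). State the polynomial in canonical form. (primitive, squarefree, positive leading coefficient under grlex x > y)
x^2 + x*y + 2*y^2 + y - 1

Degree: the shape is more complex than any degree-1 curve, so deg p = 2.
Against the integer gridlines: the x-axis gridline crossings are at x ∈ {-1, 1}; it meets the y-axis at y = -1 (among the integer gridlines).
Solving for integer coefficients yields p as stated.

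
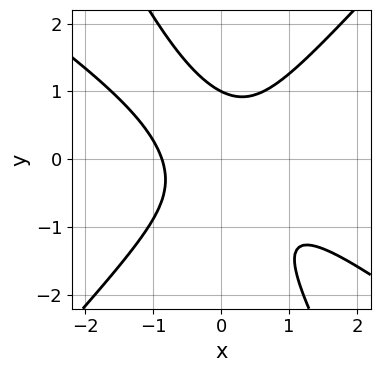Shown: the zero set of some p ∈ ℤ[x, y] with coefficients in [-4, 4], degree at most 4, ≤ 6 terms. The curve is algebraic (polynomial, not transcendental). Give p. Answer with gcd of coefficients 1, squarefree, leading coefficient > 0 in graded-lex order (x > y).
3*x^3 + 3*x^2*y - 3*x*y^2 - 2*y^3 + 2

1. Degree: the shape is more complex than any degree-2 curve, so deg p = 3.
2. Checking where it meets the axes: one y-axis crossing is at y = 1.
3. Together with the visible shape, these determine p as stated.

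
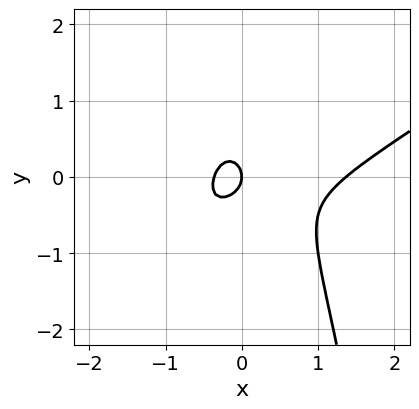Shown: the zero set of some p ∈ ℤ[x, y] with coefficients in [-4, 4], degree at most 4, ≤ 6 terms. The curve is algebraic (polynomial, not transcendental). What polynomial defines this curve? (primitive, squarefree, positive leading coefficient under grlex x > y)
2*x^3 - 3*x^2*y - 2*x^2 - 2*y^2 - x

(a) The degree is 3 — a generic line meets the curve in up to 3 points.
(b) Observable constraints: it meets the x-axis at x = 0 (among the integer gridlines); one y-axis crossing is at y = 0.
(c) The integer polynomial consistent with all of this is the stated p.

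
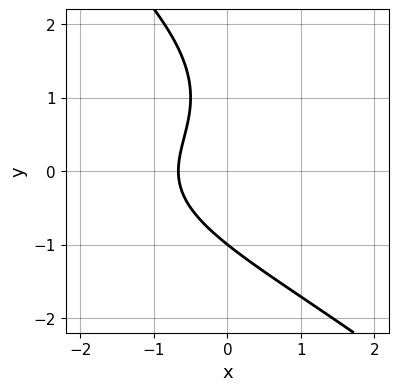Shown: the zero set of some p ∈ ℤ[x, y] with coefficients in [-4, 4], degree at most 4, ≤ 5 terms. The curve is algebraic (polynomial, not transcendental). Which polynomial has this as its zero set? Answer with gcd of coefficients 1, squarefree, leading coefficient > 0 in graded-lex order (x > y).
x*y^2 + y^3 - y^2 + 3*x + 2

First, degree: a generic line meets the curve in up to 3 points, so deg p = 3.
Next, from the visible intercepts: it crosses the y-axis at the gridline y = -1.
Finally, matching integer coefficients to the picture gives p.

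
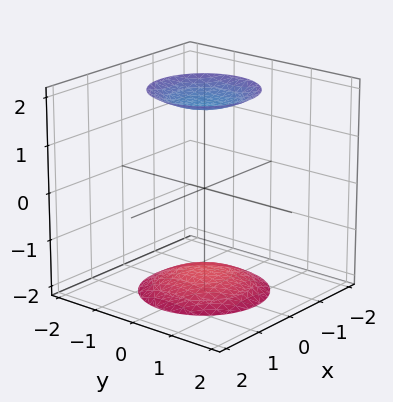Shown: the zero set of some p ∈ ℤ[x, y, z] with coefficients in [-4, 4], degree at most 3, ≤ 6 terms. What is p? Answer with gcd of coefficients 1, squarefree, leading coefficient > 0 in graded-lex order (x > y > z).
x^2 + y^2 - z^2 + 3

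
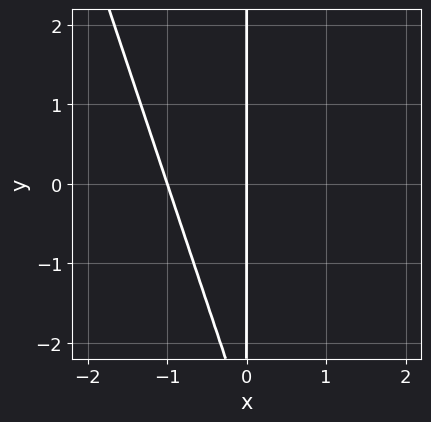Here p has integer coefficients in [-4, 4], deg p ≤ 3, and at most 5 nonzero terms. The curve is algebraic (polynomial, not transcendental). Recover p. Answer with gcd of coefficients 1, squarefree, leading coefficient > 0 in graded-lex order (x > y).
The degree is 2 — the shape is more complex than any degree-1 curve.
Checking where it meets the axes: every point of the y-axis in the box is on the curve; among the integer gridlines, it crosses the x-axis at x ∈ {-1, 0}.
Fitting integer coefficients to these (and the overall shape) gives p.

3*x^2 + x*y + 3*x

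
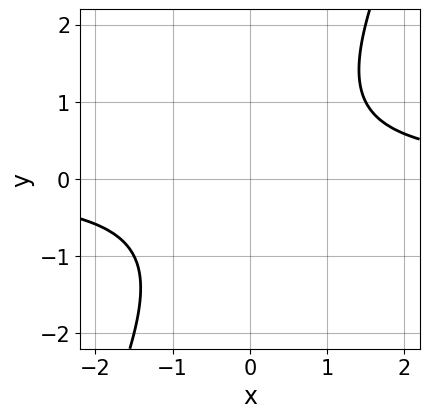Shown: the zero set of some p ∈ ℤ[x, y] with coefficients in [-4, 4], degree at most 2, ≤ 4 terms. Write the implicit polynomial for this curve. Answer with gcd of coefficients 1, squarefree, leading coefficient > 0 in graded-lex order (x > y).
2*x*y - y^2 - 2

(a) The degree is 2 — a generic line meets the curve in up to 2 points.
(b) From the visible intercepts: no x-intercept at any integer in the box; no y-intercept at any integer in the box.
(c) These observations pin down the coefficients.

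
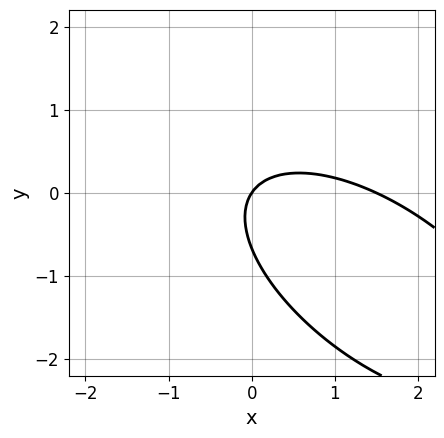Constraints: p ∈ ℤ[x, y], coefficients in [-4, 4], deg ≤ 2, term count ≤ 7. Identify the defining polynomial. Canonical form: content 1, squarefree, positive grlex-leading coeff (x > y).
2*x^2 + 3*x*y + 3*y^2 - 3*x + 2*y

1. The degree is 2 — the shape is more complex than any degree-1 curve.
2. Observable constraints: it meets the x-axis at x = 0 (among the integer gridlines); it crosses the y-axis at the gridline y = 0.
3. Matching integer coefficients to the picture gives p.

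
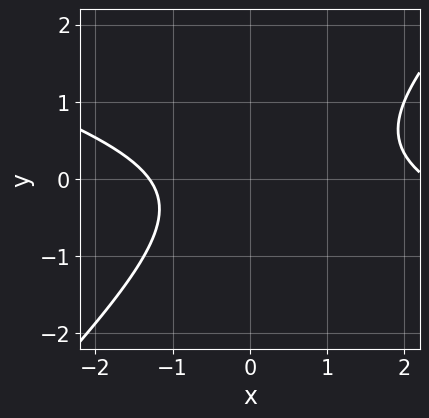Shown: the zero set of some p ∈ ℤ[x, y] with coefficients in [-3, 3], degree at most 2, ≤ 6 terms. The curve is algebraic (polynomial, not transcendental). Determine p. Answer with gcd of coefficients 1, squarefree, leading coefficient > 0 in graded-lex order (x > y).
1. The degree is 2 — a generic line meets the curve in up to 2 points.
2. Reading off the gridlines: no y-intercept at any integer in the box.
3. Together with the visible shape, these determine p as stated.

x^2 + 2*x*y - 3*y^2 - x - 3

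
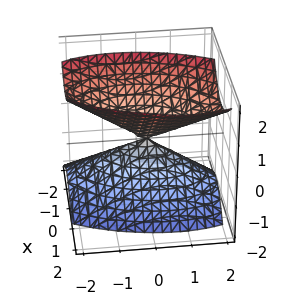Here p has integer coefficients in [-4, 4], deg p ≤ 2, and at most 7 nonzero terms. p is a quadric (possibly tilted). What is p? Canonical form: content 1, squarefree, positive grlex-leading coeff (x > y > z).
(a) deg p = 2. No degree-1 surface has this shape.
(b) Observable constraints: it meets the y-axis at y = 0 (among the integer gridlines); one z-axis crossing is at z = 0.
(c) These observations pin down the coefficients.

3*x^2 - x*y - x*z + y^2 - 2*z^2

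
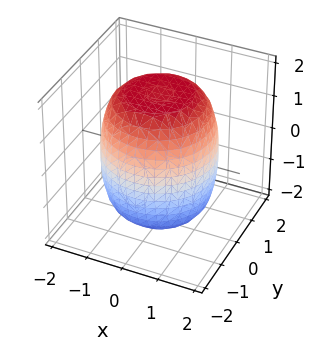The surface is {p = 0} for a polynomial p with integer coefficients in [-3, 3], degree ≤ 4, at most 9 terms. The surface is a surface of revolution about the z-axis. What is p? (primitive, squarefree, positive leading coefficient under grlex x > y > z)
Degree: the shape is more complex than any degree-3 surface, so deg p = 4.
Symmetries: rotational symmetry about the z-axis ⇒ p depends on x, y only through x² + y².
Checking where it meets the axes: a circular section at z = -1 has radius between 1 and 2.
Together with the visible shape, these determine p as stated.

x^4 + 2*x^2*y^2 + y^4 - x^2 - y^2 + z^2 - 3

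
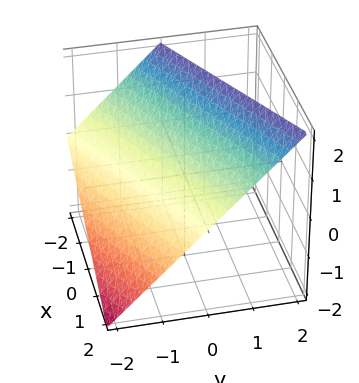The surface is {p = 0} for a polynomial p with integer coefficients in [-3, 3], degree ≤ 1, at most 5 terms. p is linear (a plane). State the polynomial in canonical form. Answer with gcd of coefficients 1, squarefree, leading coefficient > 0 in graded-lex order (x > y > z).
x - 2*y + 2*z - 2

1. Degree: every cross-section is a straight line — this is a plane, so deg p = 1.
2. Against the integer gridlines: it meets the z-axis at z = 1 (among the integer gridlines); it meets the y-axis at y = -1 (among the integer gridlines).
3. Solving for integer coefficients yields p as stated. Check: (2, 0, 0) on the x-axis lies on the surface, and p(2, 0, 0) = 0. ✓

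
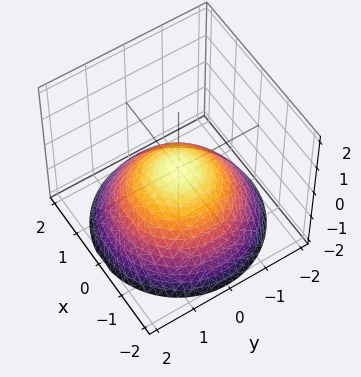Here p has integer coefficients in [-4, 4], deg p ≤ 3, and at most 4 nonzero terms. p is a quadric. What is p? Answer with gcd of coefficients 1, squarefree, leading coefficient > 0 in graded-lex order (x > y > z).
(a) The degree is 2 — a paraboloid; a quadric.
(b) Symmetries: rotational symmetry about the z-axis ⇒ p depends on x, y only through x² + y².
(c) From the axis intercepts and sections: it crosses the y-axis at the gridline y = 0; one x-axis crossing is at x = 0.
(d) Solving for integer coefficients yields p as stated.

x^2 + y^2 + 2*z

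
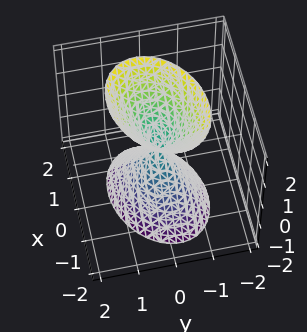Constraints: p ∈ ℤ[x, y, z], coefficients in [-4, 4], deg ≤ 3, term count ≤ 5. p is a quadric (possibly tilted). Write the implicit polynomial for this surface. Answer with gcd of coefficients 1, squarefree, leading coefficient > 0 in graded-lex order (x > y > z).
2*x^2 - x*y + 3*y^2 - z^2

1. I count 2 distinct pieces.
2. The degree is 2 — no degree-1 surface has this shape.
3. Checking where it meets the axes: one z-axis crossing is at z = 0; it crosses the x-axis at the gridline x = 0; one y-axis crossing is at y = 0.
4. Matching integer coefficients to the picture gives p.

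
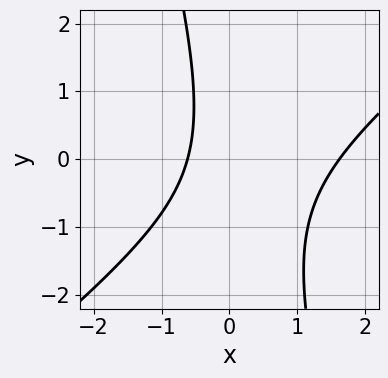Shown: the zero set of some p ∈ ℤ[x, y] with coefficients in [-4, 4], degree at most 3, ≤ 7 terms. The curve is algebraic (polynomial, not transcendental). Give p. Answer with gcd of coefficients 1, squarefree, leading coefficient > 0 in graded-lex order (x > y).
3*x^2 - 3*x*y - y^2 - 3*x - 3

First, degree: the shape is more complex than any degree-1 curve, so deg p = 2.
Next, reading off the gridlines: the curve avoids every integer y-axis point in the box.
Finally, solving for integer coefficients yields p as stated.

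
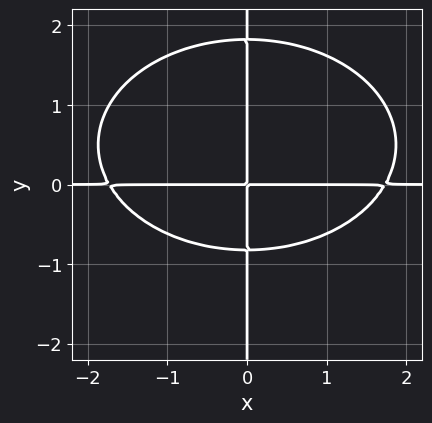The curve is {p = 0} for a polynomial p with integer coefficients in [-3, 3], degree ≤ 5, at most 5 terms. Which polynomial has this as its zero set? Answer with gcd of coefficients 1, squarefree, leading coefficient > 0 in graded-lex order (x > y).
x^3*y + 2*x*y^3 - 2*x*y^2 - 3*x*y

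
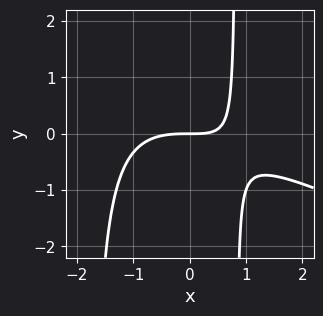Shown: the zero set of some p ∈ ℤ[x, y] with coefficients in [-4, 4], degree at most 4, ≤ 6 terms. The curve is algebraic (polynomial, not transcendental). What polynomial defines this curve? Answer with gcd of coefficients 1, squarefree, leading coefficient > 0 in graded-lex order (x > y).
deg p = 3.
Checking where it meets the axes: it meets the y-axis at y = 0 (among the integer gridlines); it crosses the x-axis at the gridline x = 0.
Matching integer coefficients to the picture gives p.

x^3 + 2*x^2*y + 2*x*y - 3*y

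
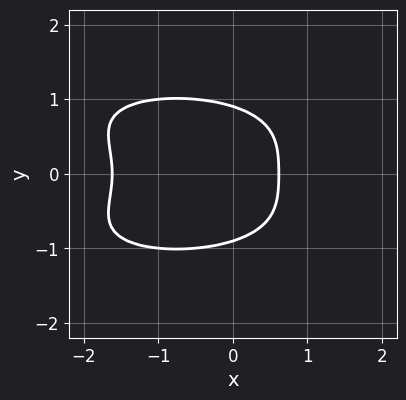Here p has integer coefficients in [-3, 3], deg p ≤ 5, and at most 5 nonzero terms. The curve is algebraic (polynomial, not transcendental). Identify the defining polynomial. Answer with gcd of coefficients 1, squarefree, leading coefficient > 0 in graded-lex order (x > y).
3*y^4 + x*y^2 + 2*x^2 + 2*x - 2

1. The degree is 4 — the shape is more complex than any degree-3 curve.
2. Symmetries: the y ↦ −y reflection is a symmetry, so y appears only in even powers.
3. Putting this together gives p.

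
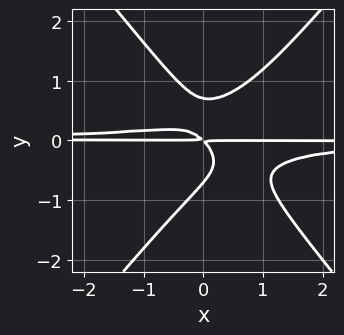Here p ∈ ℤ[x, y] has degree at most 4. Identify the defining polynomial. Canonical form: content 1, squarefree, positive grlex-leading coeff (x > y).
3*x^2*y^2 - 2*y^4 - 2*x*y^2 + x*y + y^2

(a) The degree is 4 — no degree-3 curve has this shape.
(b) Against the integer gridlines: every point of the x-axis in the box is on the curve.
(c) These observations pin down the coefficients.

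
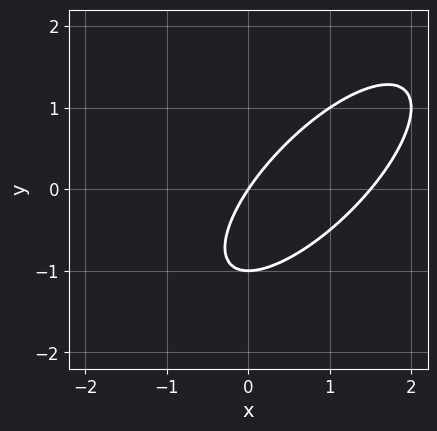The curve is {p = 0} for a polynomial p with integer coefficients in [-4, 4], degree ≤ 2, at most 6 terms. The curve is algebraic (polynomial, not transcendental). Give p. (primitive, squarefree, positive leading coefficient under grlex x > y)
2*x^2 - 3*x*y + 2*y^2 - 3*x + 2*y

First, the degree is 2 — no degree-1 curve has this shape.
Next, from the axis intercepts and sections: among the integer gridlines, it crosses the y-axis at y ∈ {-1, 0}; it meets the x-axis at x = 0 (among the integer gridlines).
Finally, fitting integer coefficients to these (and the overall shape) gives p.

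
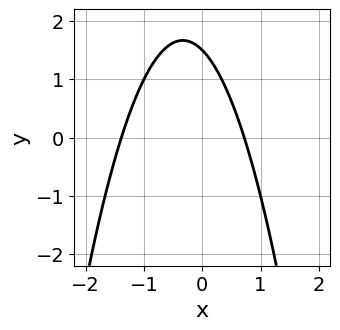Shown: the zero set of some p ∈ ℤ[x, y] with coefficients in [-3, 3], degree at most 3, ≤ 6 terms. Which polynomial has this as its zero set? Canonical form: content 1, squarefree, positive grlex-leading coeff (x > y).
3*x^2 + 2*x + 2*y - 3

Degree: a generic line meets the curve in up to 2 points, so deg p = 2.
Matching integer coefficients to the picture gives p.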